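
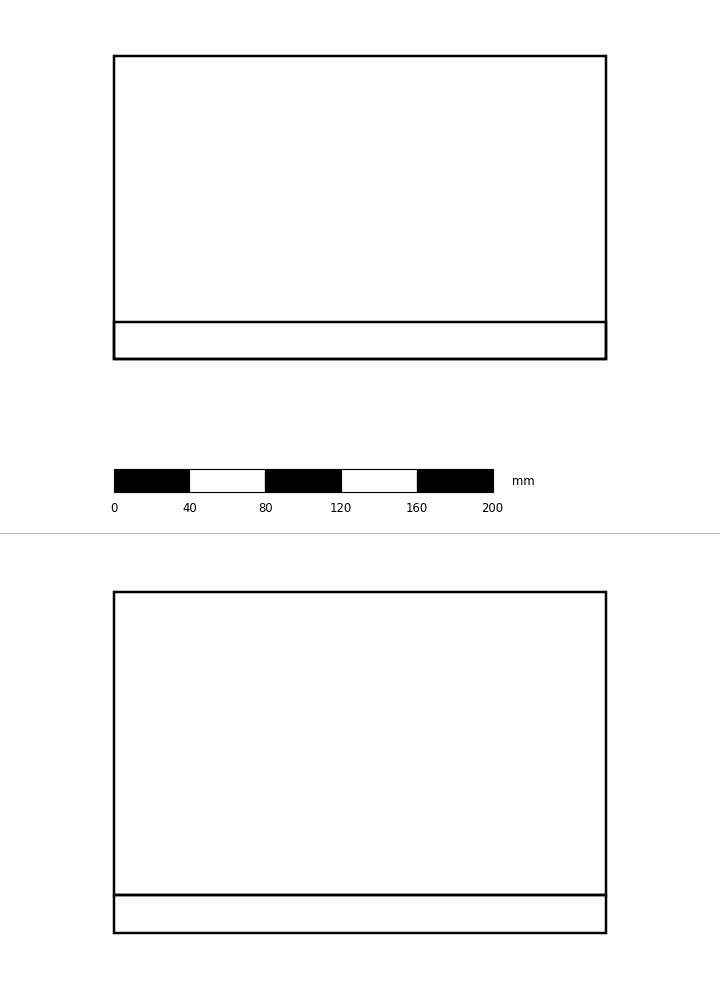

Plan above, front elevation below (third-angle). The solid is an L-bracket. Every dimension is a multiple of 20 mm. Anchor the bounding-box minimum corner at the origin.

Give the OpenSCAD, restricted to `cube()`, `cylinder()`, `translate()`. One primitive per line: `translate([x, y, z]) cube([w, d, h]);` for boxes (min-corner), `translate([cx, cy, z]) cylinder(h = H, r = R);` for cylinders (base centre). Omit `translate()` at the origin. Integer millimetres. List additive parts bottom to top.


cube([260, 160, 20]);
translate([0, 0, 20]) cube([260, 20, 160]);


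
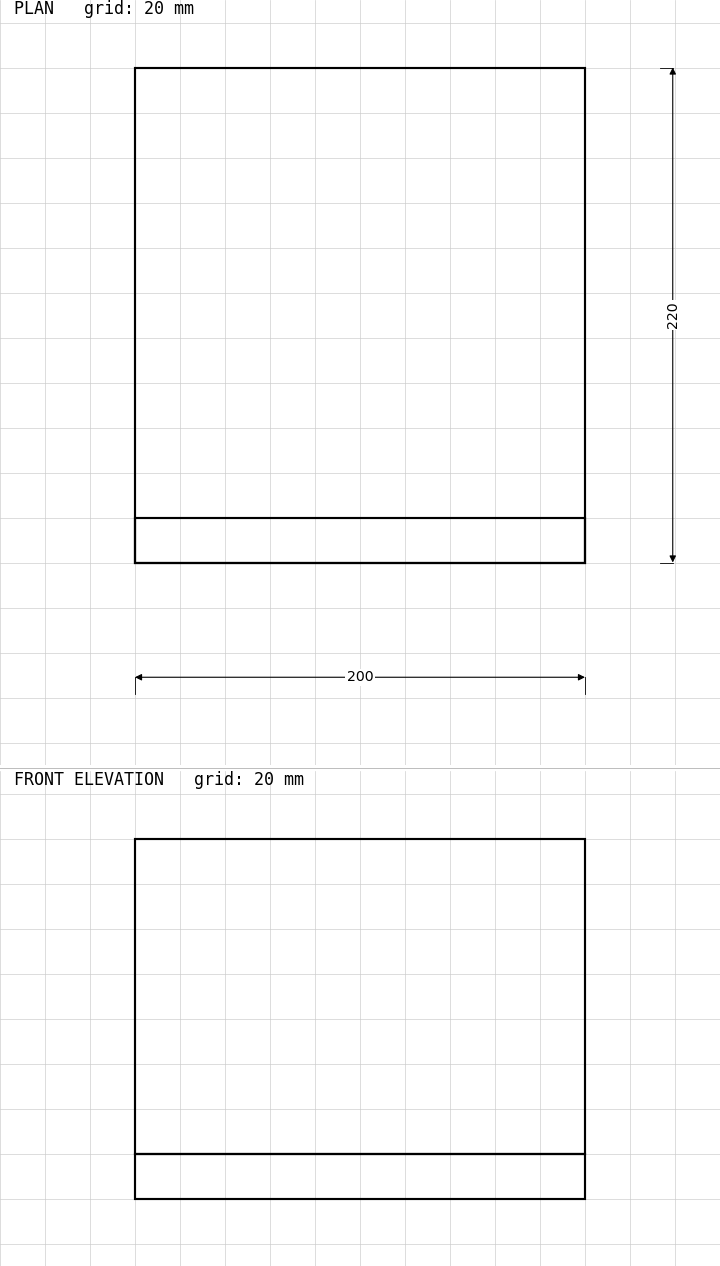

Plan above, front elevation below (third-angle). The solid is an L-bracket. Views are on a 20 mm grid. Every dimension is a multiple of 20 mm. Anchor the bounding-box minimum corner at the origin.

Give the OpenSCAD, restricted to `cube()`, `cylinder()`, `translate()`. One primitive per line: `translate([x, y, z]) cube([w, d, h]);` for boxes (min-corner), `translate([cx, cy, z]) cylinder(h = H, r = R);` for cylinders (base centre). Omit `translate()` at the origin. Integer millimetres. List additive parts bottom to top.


cube([200, 220, 20]);
translate([0, 0, 20]) cube([200, 20, 140]);


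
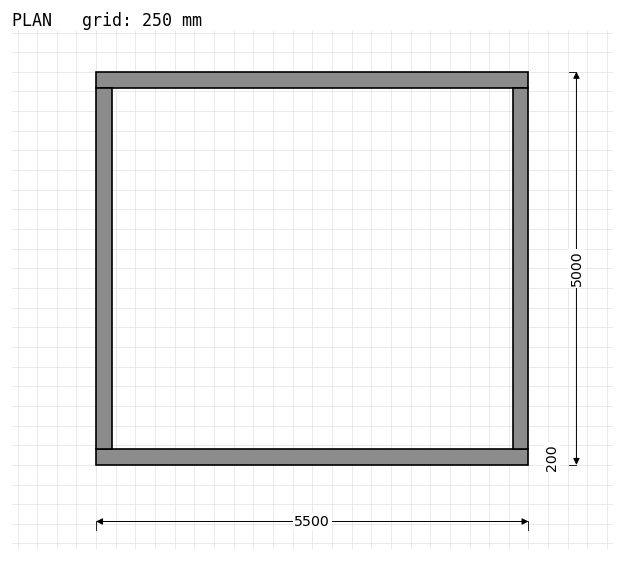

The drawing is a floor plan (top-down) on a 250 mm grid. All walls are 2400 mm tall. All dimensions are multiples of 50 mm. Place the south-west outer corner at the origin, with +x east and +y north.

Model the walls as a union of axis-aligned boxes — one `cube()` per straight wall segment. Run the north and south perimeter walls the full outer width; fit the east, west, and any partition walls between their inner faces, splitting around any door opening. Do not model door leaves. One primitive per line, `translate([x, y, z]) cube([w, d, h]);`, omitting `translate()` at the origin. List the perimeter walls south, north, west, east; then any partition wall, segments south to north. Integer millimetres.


cube([5500, 200, 2400]);
translate([0, 4800, 0]) cube([5500, 200, 2400]);
translate([0, 200, 0]) cube([200, 4600, 2400]);
translate([5300, 200, 0]) cube([200, 4600, 2400]);


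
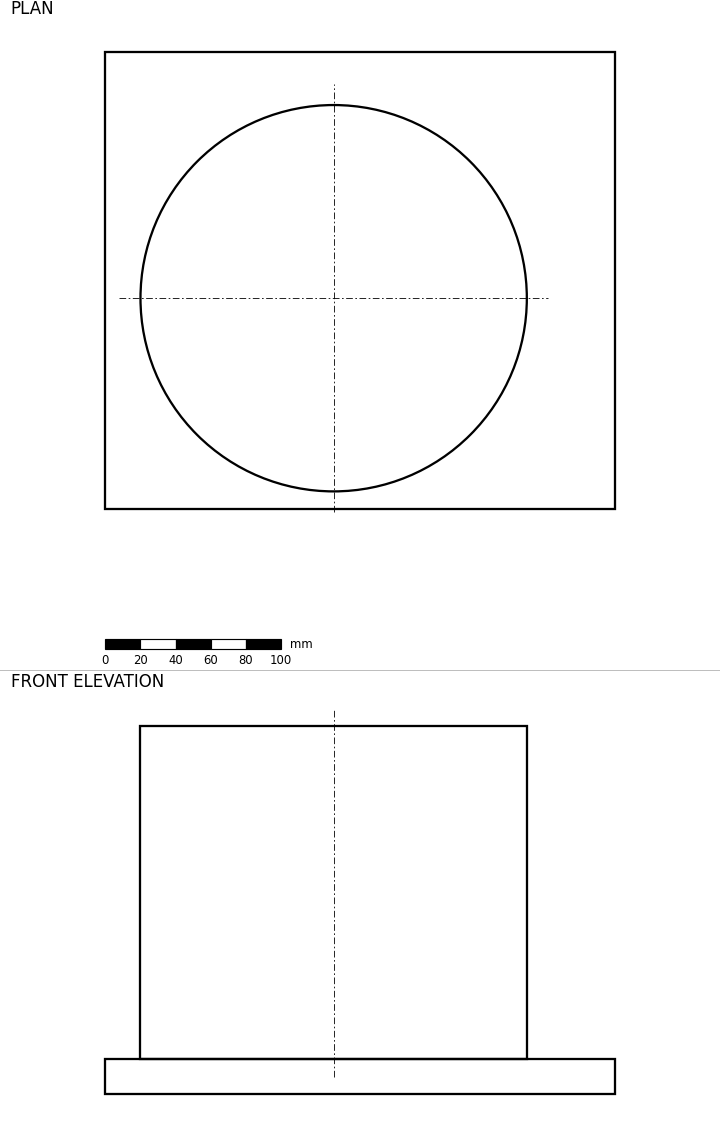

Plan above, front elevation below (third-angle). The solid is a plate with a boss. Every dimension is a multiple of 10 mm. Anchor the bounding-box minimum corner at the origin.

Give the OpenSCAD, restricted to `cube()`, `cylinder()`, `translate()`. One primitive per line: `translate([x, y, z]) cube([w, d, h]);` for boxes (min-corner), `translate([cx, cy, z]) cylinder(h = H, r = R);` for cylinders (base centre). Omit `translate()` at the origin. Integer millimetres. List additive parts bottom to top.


cube([290, 260, 20]);
translate([130, 120, 20]) cylinder(h = 190, r = 110);


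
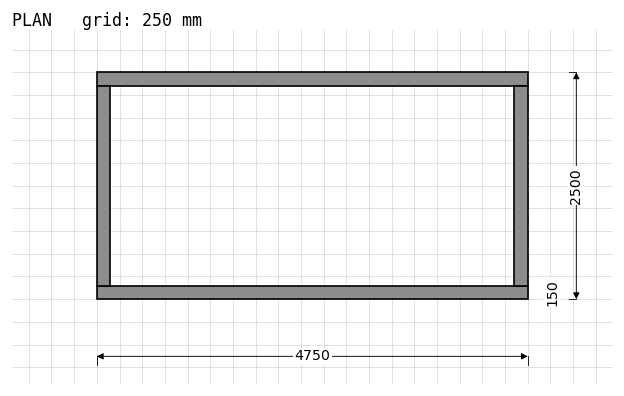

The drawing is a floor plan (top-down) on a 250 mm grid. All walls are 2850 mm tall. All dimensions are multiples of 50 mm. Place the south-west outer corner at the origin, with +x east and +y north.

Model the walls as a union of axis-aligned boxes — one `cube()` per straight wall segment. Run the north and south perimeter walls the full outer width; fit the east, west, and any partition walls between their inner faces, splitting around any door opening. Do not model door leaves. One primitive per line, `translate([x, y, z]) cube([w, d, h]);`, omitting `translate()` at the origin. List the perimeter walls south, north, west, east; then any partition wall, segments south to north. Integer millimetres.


cube([4750, 150, 2850]);
translate([0, 2350, 0]) cube([4750, 150, 2850]);
translate([0, 150, 0]) cube([150, 2200, 2850]);
translate([4600, 150, 0]) cube([150, 2200, 2850]);


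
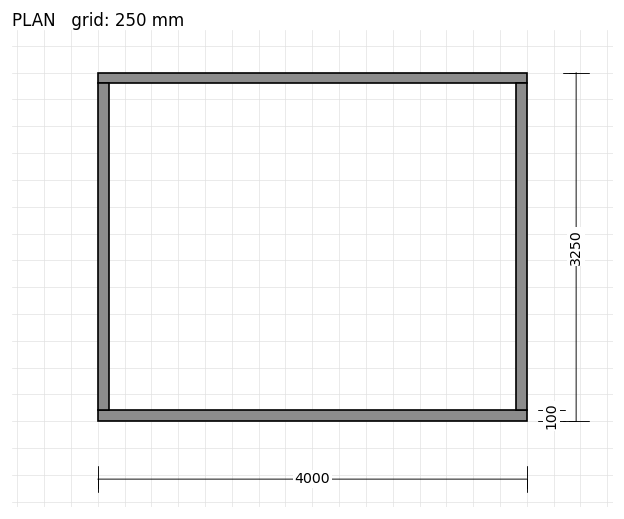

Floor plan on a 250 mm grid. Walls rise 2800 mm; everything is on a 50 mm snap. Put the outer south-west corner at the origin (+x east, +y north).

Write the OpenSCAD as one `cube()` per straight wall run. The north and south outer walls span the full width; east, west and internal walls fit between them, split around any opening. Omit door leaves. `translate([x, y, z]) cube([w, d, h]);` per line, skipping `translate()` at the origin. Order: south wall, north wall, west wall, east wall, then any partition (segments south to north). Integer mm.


cube([4000, 100, 2800]);
translate([0, 3150, 0]) cube([4000, 100, 2800]);
translate([0, 100, 0]) cube([100, 3050, 2800]);
translate([3900, 100, 0]) cube([100, 3050, 2800]);


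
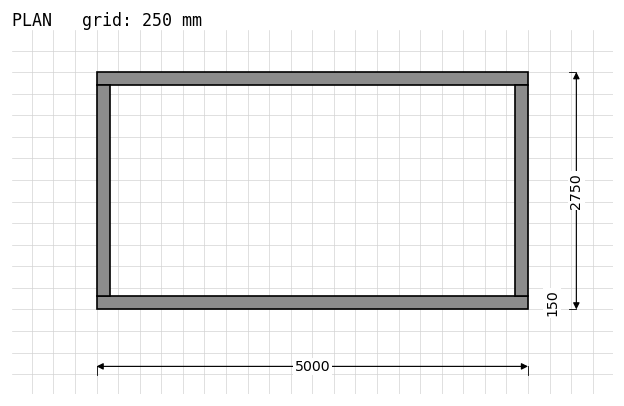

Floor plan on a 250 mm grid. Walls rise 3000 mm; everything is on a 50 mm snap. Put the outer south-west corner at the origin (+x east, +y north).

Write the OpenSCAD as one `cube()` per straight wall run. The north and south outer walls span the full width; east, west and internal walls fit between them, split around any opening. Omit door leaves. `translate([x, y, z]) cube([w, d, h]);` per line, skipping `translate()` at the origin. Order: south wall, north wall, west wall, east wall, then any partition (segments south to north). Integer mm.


cube([5000, 150, 3000]);
translate([0, 2600, 0]) cube([5000, 150, 3000]);
translate([0, 150, 0]) cube([150, 2450, 3000]);
translate([4850, 150, 0]) cube([150, 2450, 3000]);


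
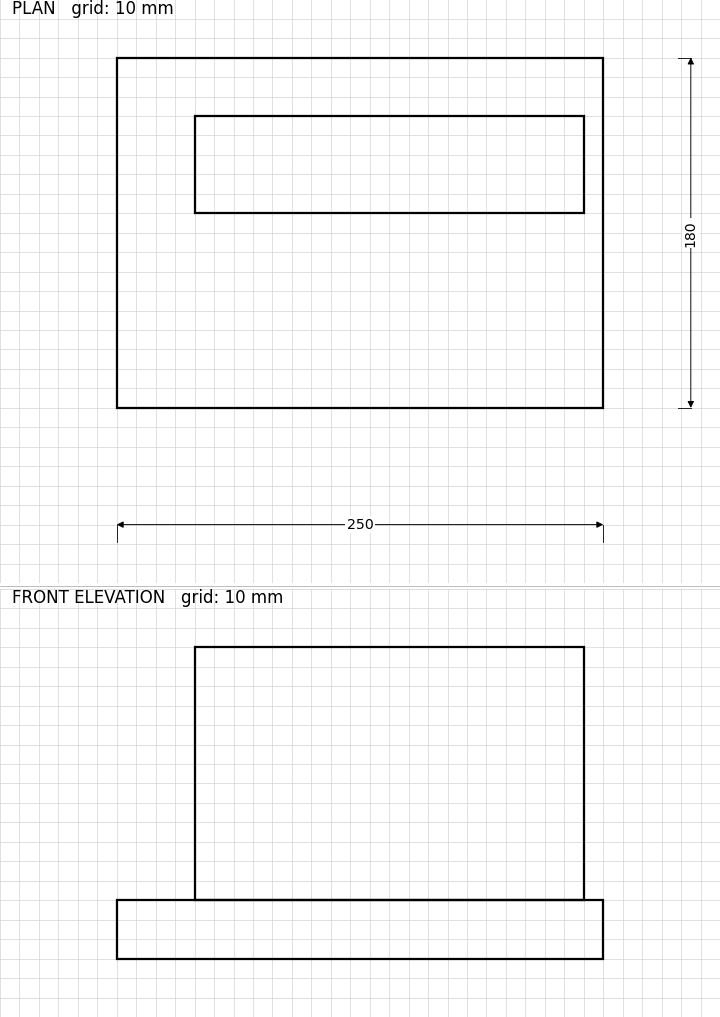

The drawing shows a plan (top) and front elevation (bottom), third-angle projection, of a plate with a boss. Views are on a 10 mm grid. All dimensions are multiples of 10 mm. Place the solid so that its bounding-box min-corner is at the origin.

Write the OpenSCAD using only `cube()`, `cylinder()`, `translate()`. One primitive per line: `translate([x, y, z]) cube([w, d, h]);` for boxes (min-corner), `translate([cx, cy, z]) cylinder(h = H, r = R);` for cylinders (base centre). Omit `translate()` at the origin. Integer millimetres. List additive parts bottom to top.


cube([250, 180, 30]);
translate([40, 100, 30]) cube([200, 50, 130]);


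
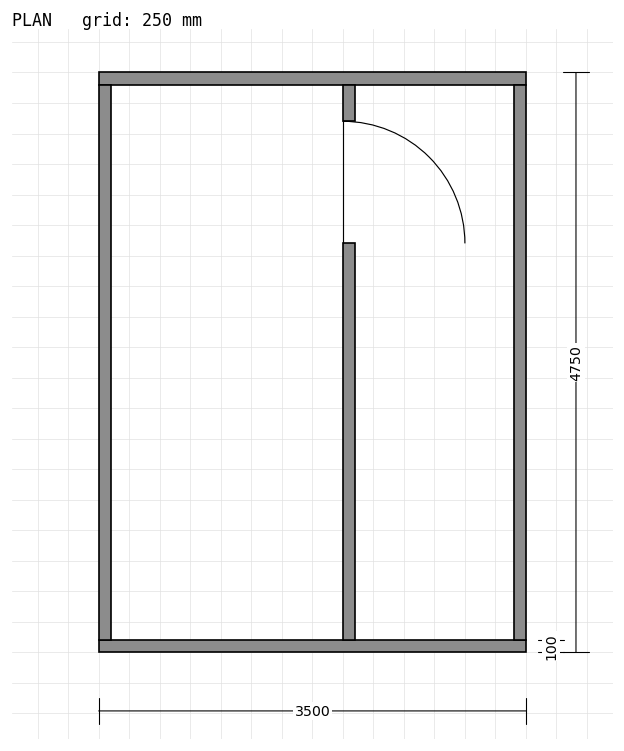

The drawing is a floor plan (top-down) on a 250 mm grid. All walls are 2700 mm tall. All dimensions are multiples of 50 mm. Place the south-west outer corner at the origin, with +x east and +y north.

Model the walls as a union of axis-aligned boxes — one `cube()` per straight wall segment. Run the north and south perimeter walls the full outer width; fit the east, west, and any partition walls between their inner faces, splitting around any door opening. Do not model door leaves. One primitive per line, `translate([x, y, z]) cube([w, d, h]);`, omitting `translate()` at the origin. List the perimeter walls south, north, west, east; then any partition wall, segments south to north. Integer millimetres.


cube([3500, 100, 2700]);
translate([0, 4650, 0]) cube([3500, 100, 2700]);
translate([0, 100, 0]) cube([100, 4550, 2700]);
translate([3400, 100, 0]) cube([100, 4550, 2700]);
translate([2000, 100, 0]) cube([100, 3250, 2700]);
translate([2000, 4350, 0]) cube([100, 300, 2700]);


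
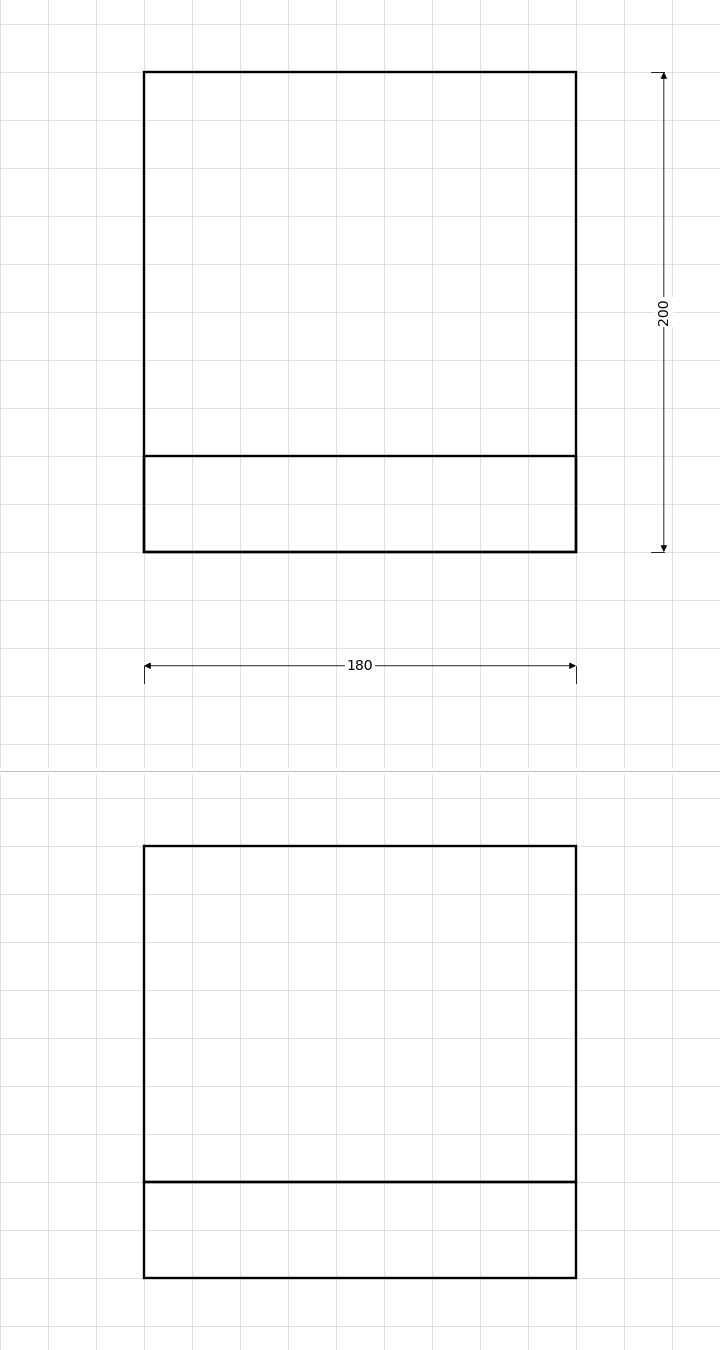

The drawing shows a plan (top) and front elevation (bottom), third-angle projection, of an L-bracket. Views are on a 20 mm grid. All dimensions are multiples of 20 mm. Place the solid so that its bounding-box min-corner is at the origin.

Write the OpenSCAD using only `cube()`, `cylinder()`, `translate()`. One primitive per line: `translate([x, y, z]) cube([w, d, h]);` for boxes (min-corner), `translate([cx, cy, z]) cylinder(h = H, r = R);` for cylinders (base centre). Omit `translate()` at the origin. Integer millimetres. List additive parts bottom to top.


cube([180, 200, 40]);
translate([0, 0, 40]) cube([180, 40, 140]);


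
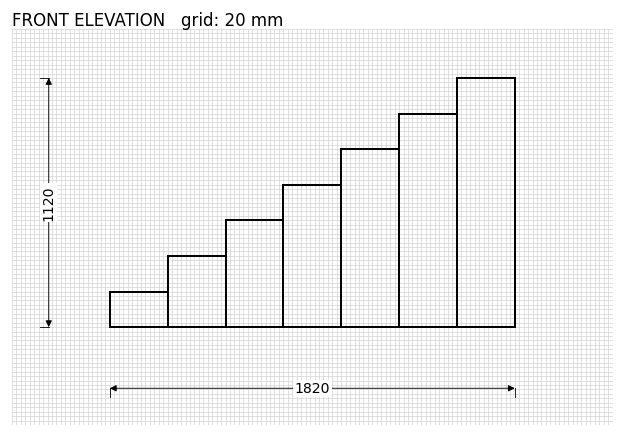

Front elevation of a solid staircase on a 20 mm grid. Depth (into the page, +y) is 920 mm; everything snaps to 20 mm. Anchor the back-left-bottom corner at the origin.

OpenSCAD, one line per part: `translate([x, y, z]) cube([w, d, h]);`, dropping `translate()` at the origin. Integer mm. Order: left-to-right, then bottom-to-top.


cube([260, 920, 160]);
translate([260, 0, 0]) cube([260, 920, 320]);
translate([520, 0, 0]) cube([260, 920, 480]);
translate([780, 0, 0]) cube([260, 920, 640]);
translate([1040, 0, 0]) cube([260, 920, 800]);
translate([1300, 0, 0]) cube([260, 920, 960]);
translate([1560, 0, 0]) cube([260, 920, 1120]);


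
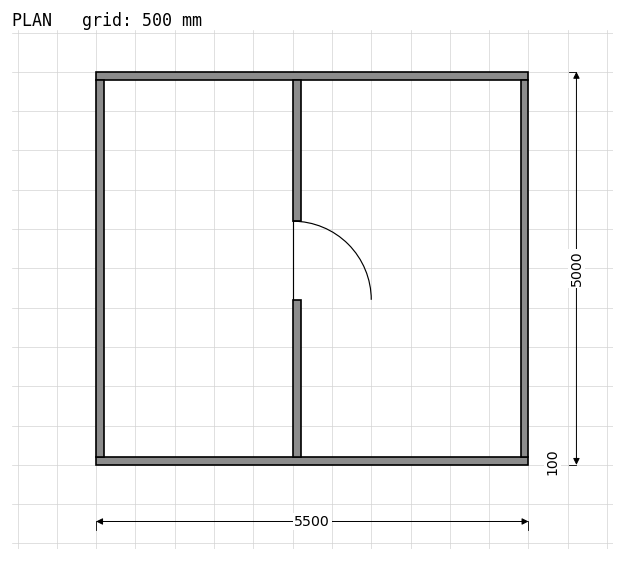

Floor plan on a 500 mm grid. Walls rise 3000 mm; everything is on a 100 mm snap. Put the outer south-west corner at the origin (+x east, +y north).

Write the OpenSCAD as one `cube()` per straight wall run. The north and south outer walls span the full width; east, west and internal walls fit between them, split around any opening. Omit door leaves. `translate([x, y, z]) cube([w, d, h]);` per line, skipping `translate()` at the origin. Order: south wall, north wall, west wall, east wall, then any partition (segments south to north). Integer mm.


cube([5500, 100, 3000]);
translate([0, 4900, 0]) cube([5500, 100, 3000]);
translate([0, 100, 0]) cube([100, 4800, 3000]);
translate([5400, 100, 0]) cube([100, 4800, 3000]);
translate([2500, 100, 0]) cube([100, 2000, 3000]);
translate([2500, 3100, 0]) cube([100, 1800, 3000]);


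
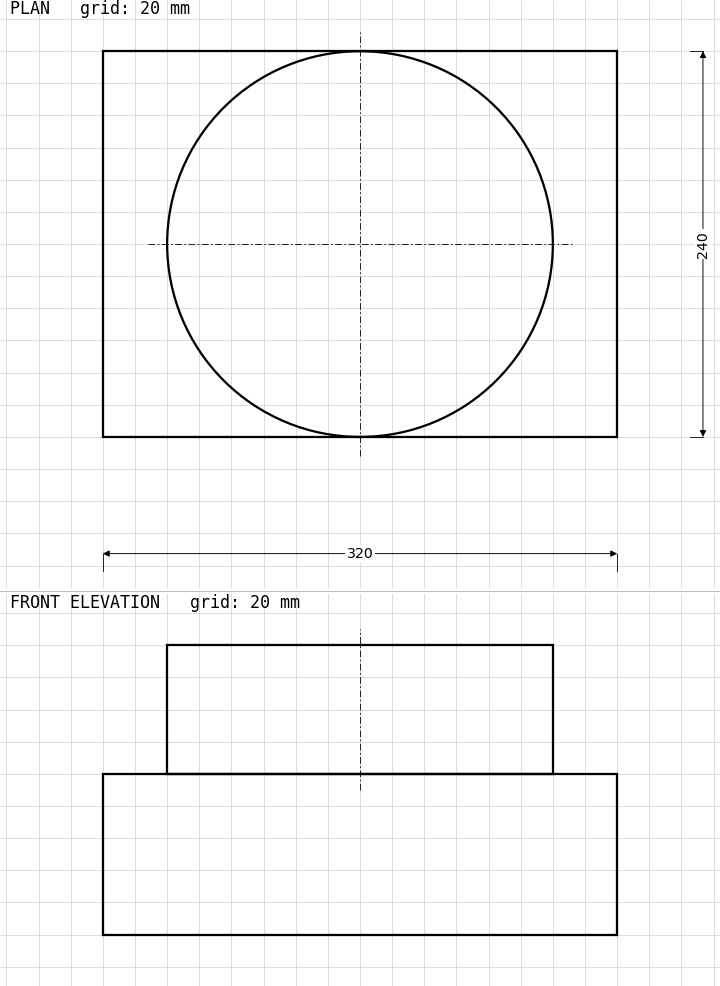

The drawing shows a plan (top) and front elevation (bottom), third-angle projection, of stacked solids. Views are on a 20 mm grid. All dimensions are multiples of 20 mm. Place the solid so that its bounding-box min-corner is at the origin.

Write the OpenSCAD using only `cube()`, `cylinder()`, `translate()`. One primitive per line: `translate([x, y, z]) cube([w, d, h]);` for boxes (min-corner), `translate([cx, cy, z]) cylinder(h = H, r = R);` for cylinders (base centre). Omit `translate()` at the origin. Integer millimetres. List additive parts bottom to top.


cube([320, 240, 100]);
translate([160, 120, 100]) cylinder(h = 80, r = 120);


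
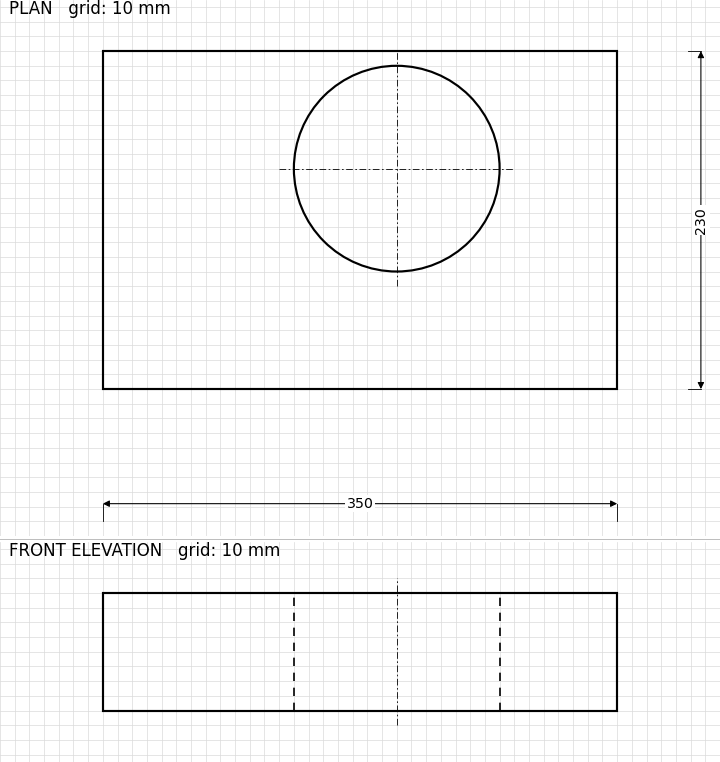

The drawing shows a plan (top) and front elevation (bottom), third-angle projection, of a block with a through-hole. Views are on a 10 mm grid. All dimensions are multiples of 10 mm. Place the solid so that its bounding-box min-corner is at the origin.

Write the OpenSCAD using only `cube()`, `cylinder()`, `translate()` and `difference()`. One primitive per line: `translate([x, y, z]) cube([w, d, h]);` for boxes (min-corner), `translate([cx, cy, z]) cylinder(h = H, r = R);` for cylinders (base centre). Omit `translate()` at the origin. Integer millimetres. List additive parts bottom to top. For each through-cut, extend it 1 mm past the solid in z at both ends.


difference() {
  cube([350, 230, 80]);
  translate([200, 150, -1]) cylinder(h = 82, r = 70);
}


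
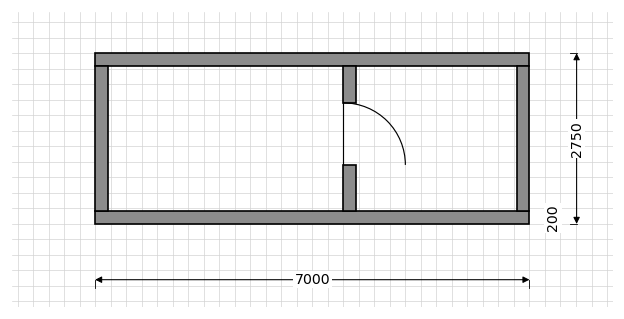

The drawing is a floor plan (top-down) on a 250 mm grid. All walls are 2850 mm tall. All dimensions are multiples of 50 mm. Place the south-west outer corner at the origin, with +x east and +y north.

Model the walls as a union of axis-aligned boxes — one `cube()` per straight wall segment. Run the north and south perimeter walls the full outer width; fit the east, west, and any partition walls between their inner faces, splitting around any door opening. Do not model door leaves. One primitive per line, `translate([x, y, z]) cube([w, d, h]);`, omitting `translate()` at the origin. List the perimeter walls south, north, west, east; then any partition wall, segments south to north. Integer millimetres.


cube([7000, 200, 2850]);
translate([0, 2550, 0]) cube([7000, 200, 2850]);
translate([0, 200, 0]) cube([200, 2350, 2850]);
translate([6800, 200, 0]) cube([200, 2350, 2850]);
translate([4000, 200, 0]) cube([200, 750, 2850]);
translate([4000, 1950, 0]) cube([200, 600, 2850]);


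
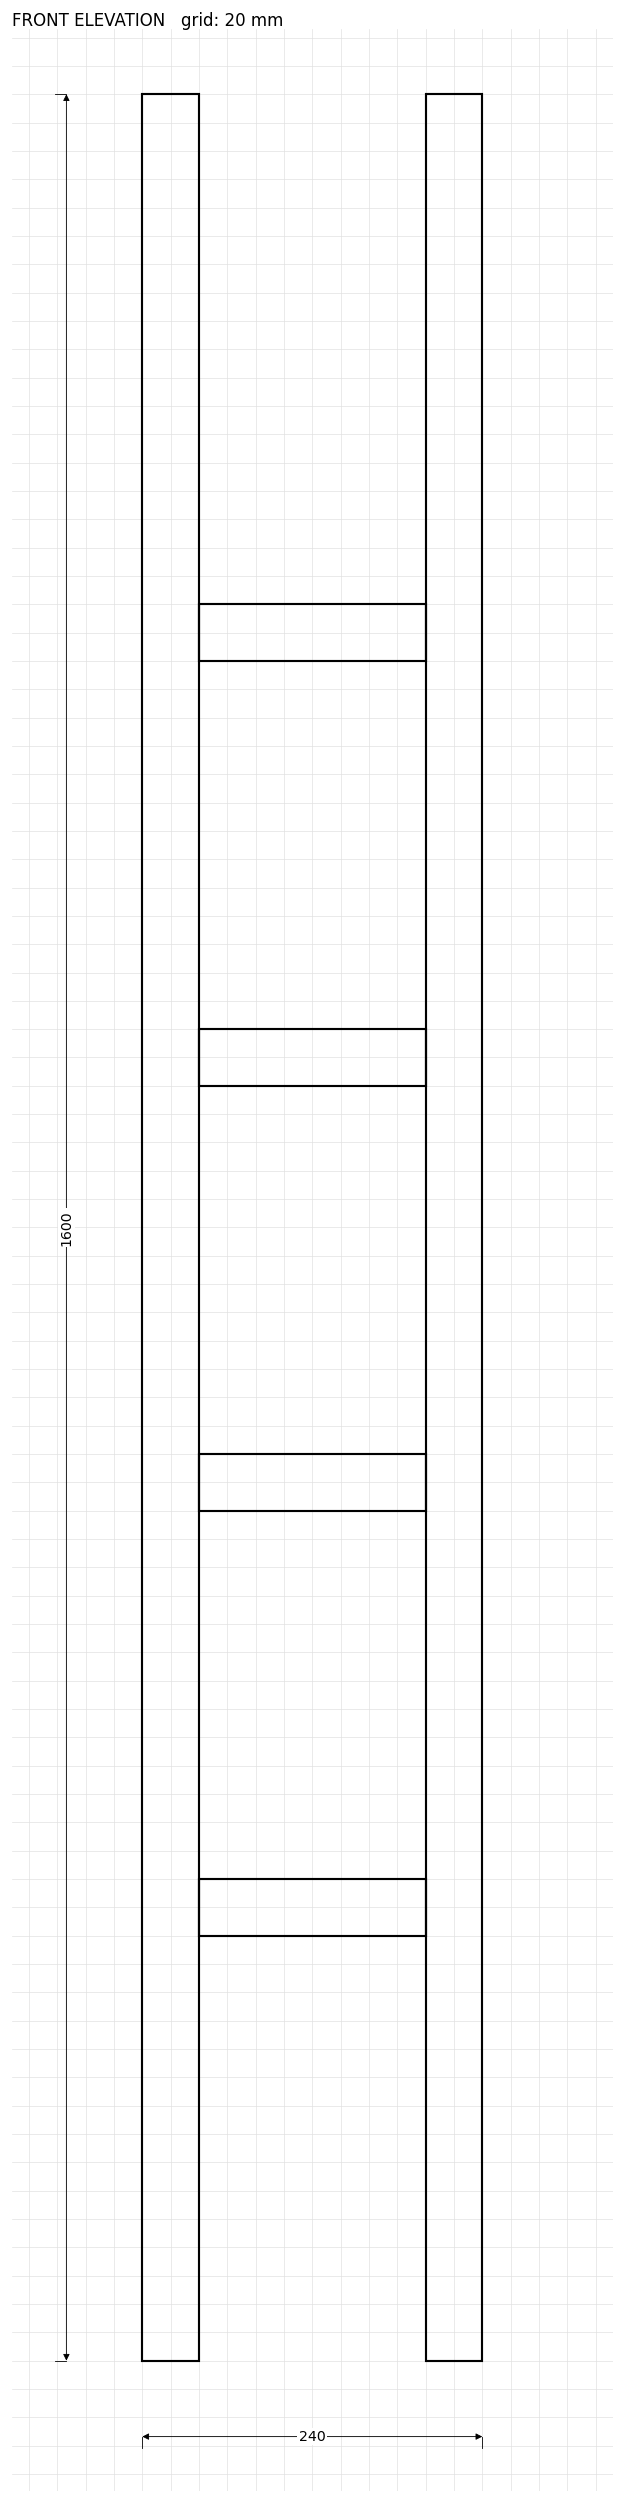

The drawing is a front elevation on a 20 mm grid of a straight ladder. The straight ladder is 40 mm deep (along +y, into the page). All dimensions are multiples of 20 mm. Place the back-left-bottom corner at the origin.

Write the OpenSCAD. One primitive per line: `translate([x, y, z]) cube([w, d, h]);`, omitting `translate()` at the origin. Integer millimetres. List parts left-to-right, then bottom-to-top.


cube([40, 40, 1600]);
translate([40, 0, 300]) cube([160, 40, 40]);
translate([40, 0, 600]) cube([160, 40, 40]);
translate([40, 0, 900]) cube([160, 40, 40]);
translate([40, 0, 1200]) cube([160, 40, 40]);
translate([200, 0, 0]) cube([40, 40, 1600]);


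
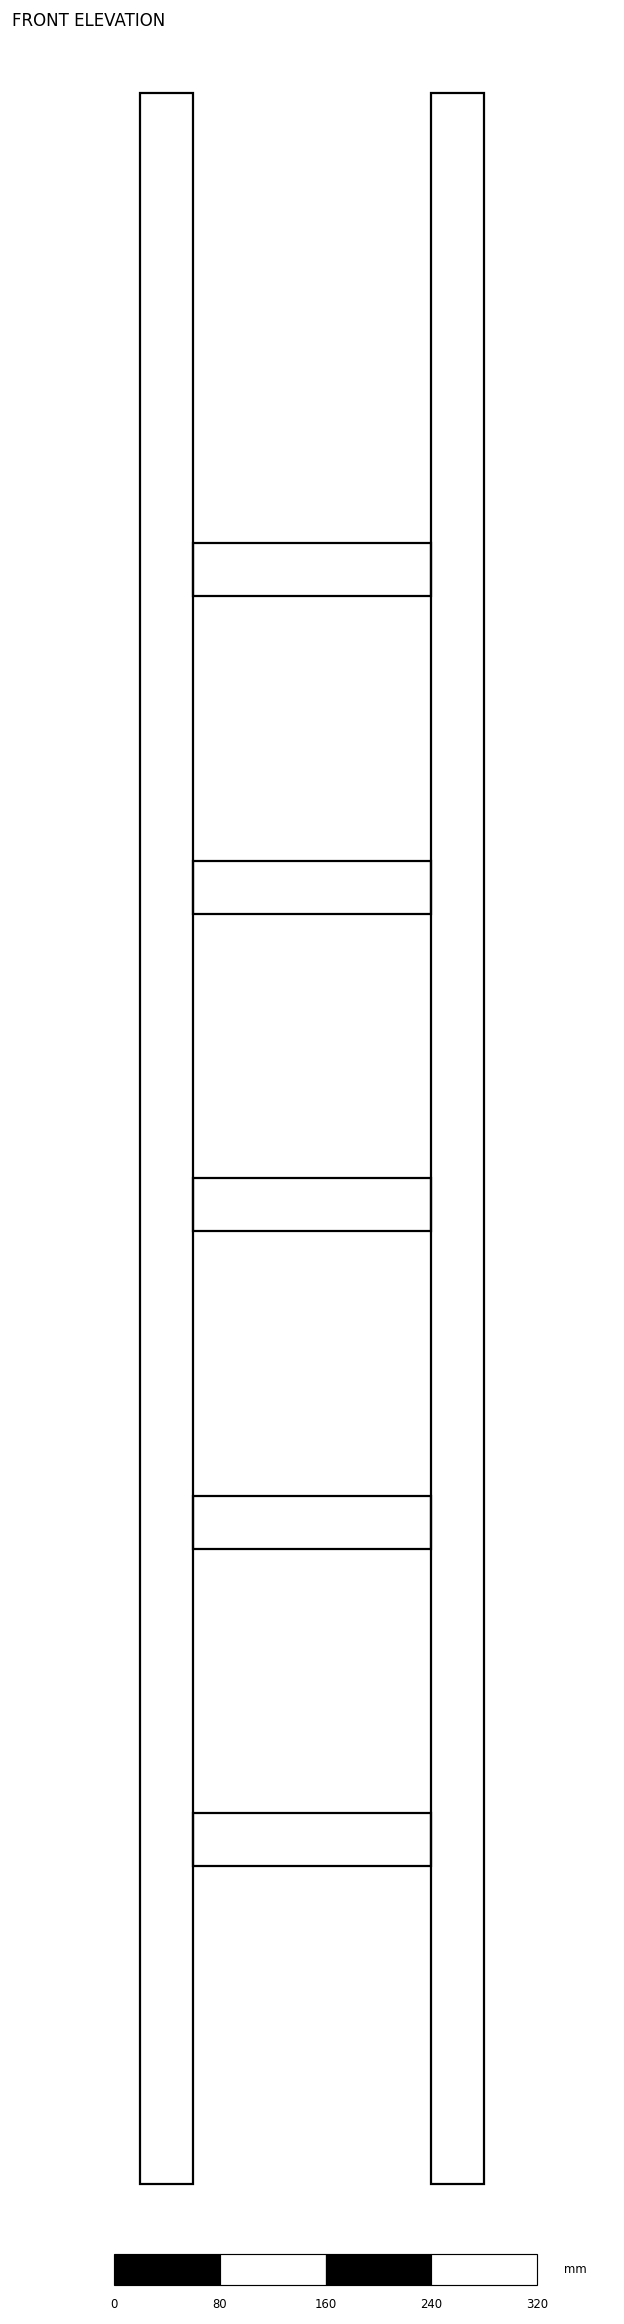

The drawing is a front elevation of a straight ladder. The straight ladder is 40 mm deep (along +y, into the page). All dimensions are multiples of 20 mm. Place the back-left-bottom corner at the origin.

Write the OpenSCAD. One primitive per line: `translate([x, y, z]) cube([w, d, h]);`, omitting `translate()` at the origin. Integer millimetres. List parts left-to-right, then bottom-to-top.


cube([40, 40, 1580]);
translate([40, 0, 240]) cube([180, 40, 40]);
translate([40, 0, 480]) cube([180, 40, 40]);
translate([40, 0, 720]) cube([180, 40, 40]);
translate([40, 0, 960]) cube([180, 40, 40]);
translate([40, 0, 1200]) cube([180, 40, 40]);
translate([220, 0, 0]) cube([40, 40, 1580]);


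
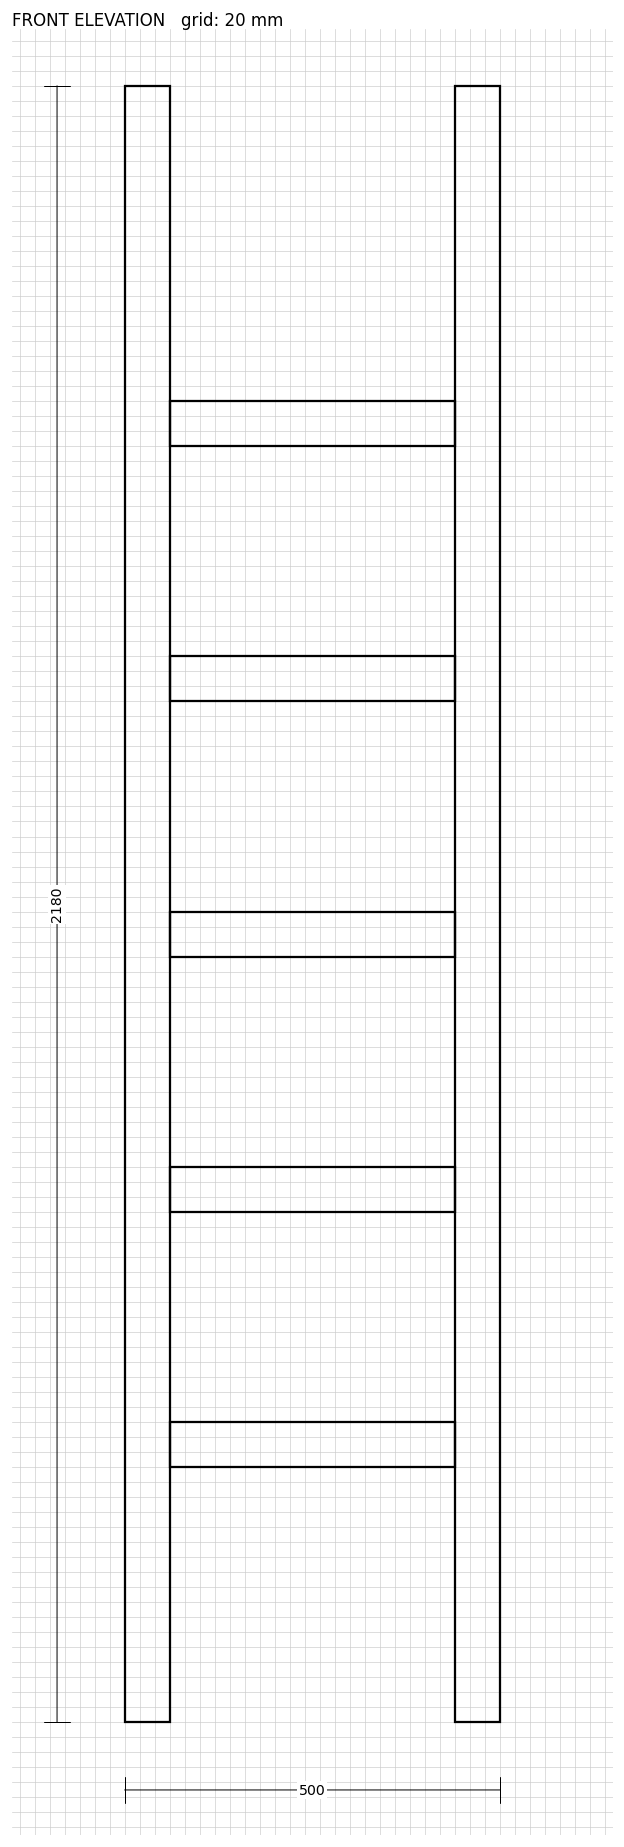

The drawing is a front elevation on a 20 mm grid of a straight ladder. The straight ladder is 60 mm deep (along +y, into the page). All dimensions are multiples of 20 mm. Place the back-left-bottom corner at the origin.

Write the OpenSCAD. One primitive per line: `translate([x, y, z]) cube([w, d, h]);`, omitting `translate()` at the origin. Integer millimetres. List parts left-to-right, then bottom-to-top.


cube([60, 60, 2180]);
translate([60, 0, 340]) cube([380, 60, 60]);
translate([60, 0, 680]) cube([380, 60, 60]);
translate([60, 0, 1020]) cube([380, 60, 60]);
translate([60, 0, 1360]) cube([380, 60, 60]);
translate([60, 0, 1700]) cube([380, 60, 60]);
translate([440, 0, 0]) cube([60, 60, 2180]);


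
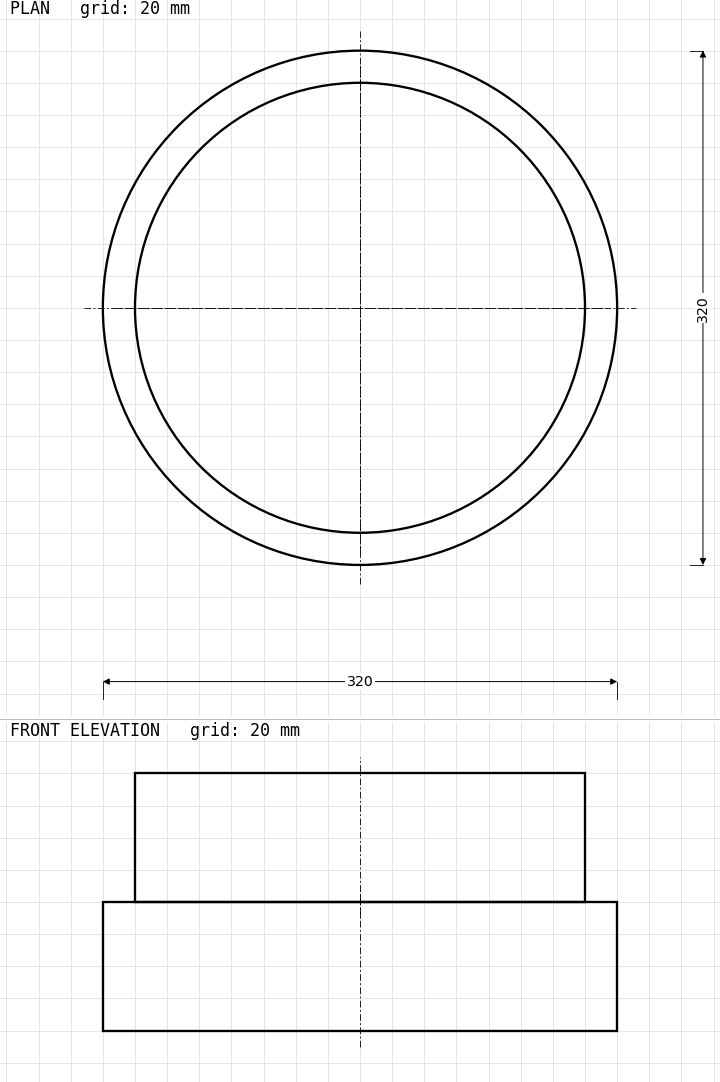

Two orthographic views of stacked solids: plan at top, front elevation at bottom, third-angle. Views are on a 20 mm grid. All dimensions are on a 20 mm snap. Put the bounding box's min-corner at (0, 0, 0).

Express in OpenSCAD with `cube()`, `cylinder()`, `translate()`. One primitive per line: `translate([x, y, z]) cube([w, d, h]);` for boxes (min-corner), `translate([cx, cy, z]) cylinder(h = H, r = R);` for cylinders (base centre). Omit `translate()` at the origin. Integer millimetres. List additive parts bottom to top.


translate([160, 160, 0]) cylinder(h = 80, r = 160);
translate([160, 160, 80]) cylinder(h = 80, r = 140);


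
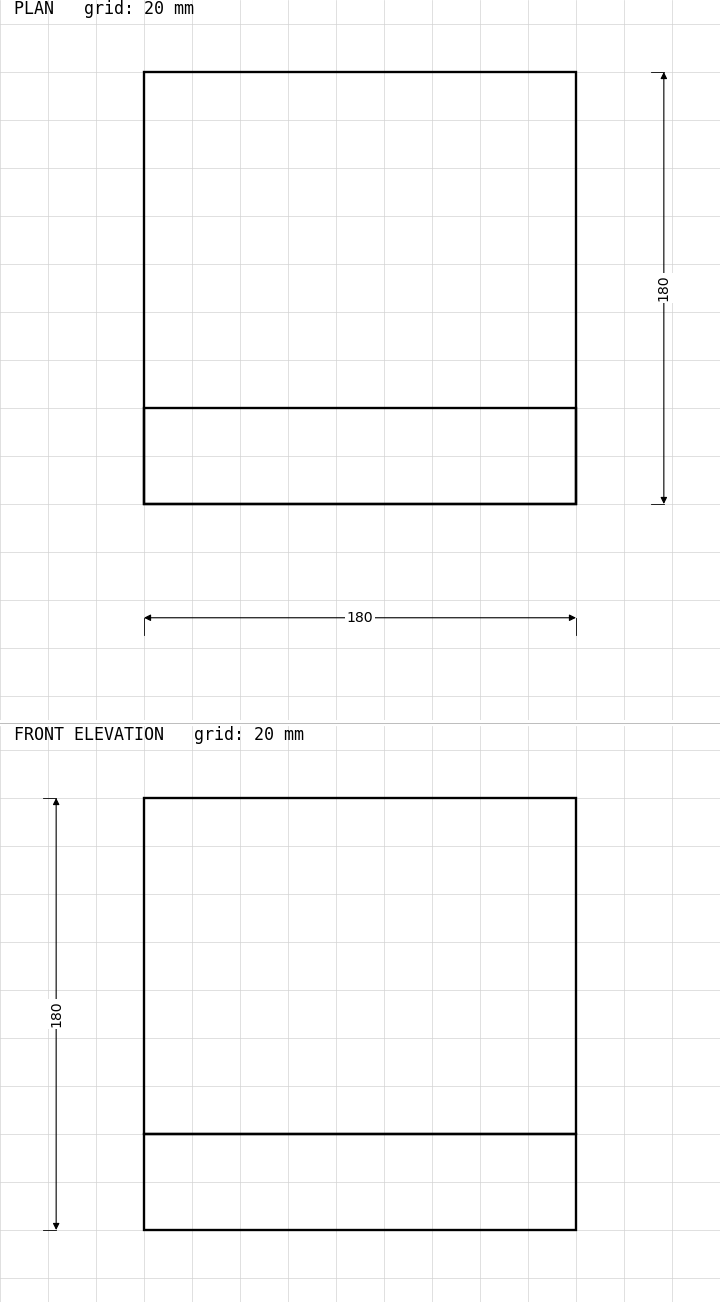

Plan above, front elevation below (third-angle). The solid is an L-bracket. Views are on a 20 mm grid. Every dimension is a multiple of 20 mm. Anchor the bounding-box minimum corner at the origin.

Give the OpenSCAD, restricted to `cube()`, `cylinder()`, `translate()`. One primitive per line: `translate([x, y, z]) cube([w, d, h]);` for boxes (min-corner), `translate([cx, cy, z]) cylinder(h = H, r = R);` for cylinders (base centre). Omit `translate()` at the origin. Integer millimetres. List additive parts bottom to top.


cube([180, 180, 40]);
translate([0, 0, 40]) cube([180, 40, 140]);


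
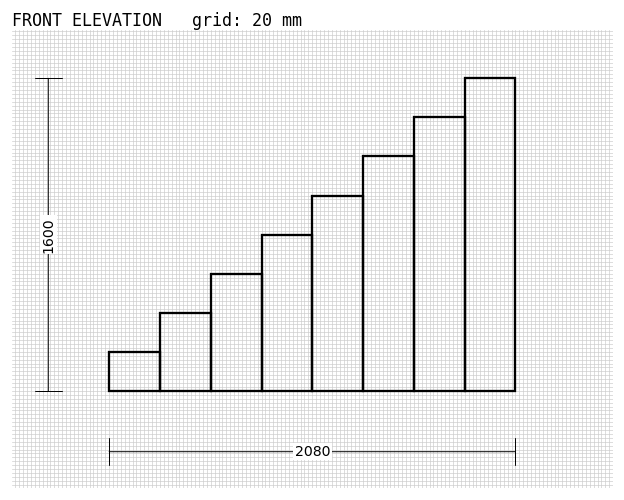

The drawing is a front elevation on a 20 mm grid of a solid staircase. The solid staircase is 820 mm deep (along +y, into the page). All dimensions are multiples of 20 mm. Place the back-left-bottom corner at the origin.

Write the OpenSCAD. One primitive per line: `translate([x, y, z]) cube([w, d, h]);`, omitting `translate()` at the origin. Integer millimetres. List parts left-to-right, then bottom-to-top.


cube([260, 820, 200]);
translate([260, 0, 0]) cube([260, 820, 400]);
translate([520, 0, 0]) cube([260, 820, 600]);
translate([780, 0, 0]) cube([260, 820, 800]);
translate([1040, 0, 0]) cube([260, 820, 1000]);
translate([1300, 0, 0]) cube([260, 820, 1200]);
translate([1560, 0, 0]) cube([260, 820, 1400]);
translate([1820, 0, 0]) cube([260, 820, 1600]);


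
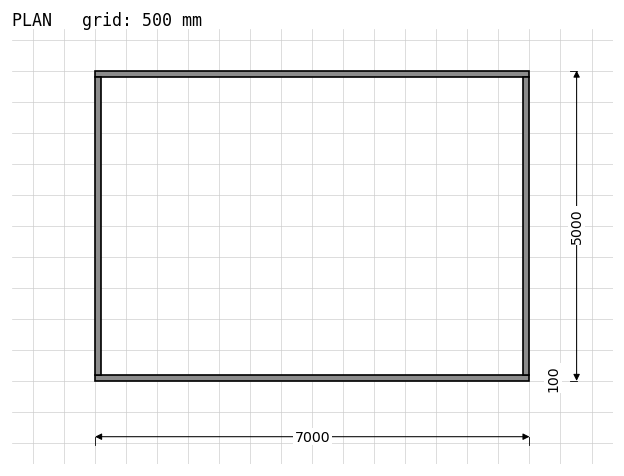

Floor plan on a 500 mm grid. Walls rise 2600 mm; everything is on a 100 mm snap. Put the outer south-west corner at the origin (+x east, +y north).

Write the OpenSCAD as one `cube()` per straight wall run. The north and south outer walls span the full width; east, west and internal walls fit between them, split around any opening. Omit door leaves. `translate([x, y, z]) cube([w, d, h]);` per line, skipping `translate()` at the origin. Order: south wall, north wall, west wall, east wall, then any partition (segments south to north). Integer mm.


cube([7000, 100, 2600]);
translate([0, 4900, 0]) cube([7000, 100, 2600]);
translate([0, 100, 0]) cube([100, 4800, 2600]);
translate([6900, 100, 0]) cube([100, 4800, 2600]);


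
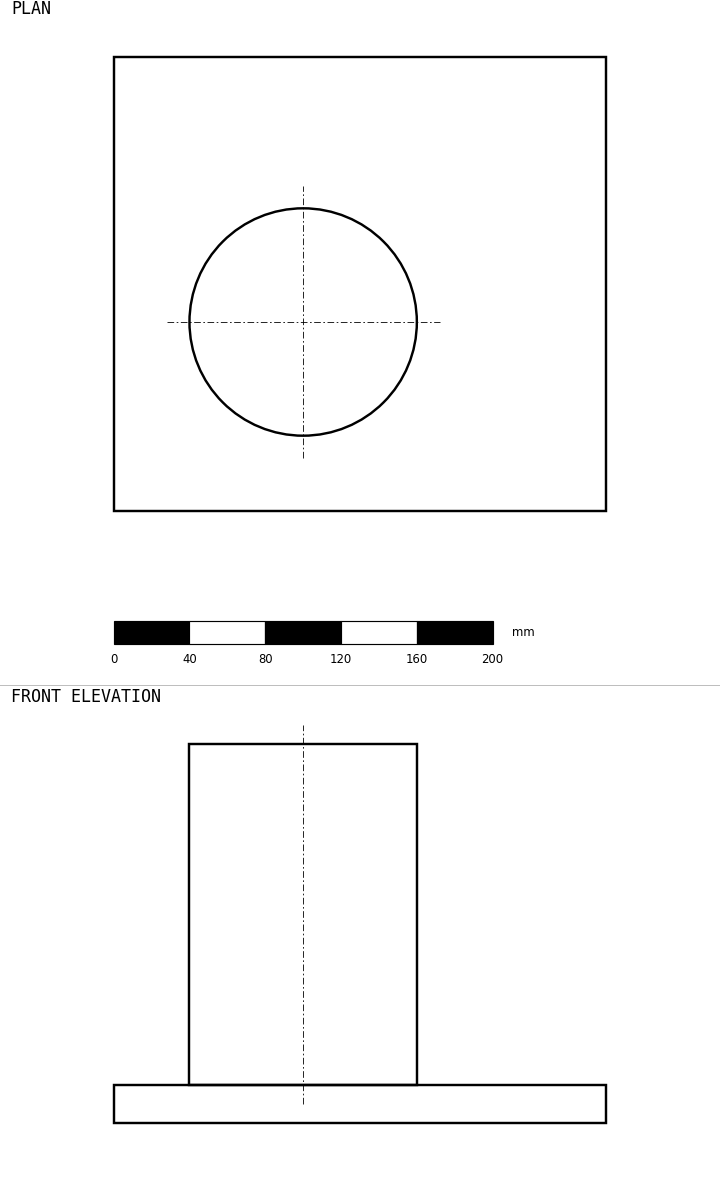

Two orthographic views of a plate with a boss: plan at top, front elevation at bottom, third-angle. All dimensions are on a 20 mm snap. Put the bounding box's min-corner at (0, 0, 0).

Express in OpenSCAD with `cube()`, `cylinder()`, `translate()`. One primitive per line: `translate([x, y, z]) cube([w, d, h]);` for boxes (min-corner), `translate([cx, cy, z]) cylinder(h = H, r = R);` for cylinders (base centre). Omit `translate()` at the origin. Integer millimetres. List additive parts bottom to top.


cube([260, 240, 20]);
translate([100, 100, 20]) cylinder(h = 180, r = 60);


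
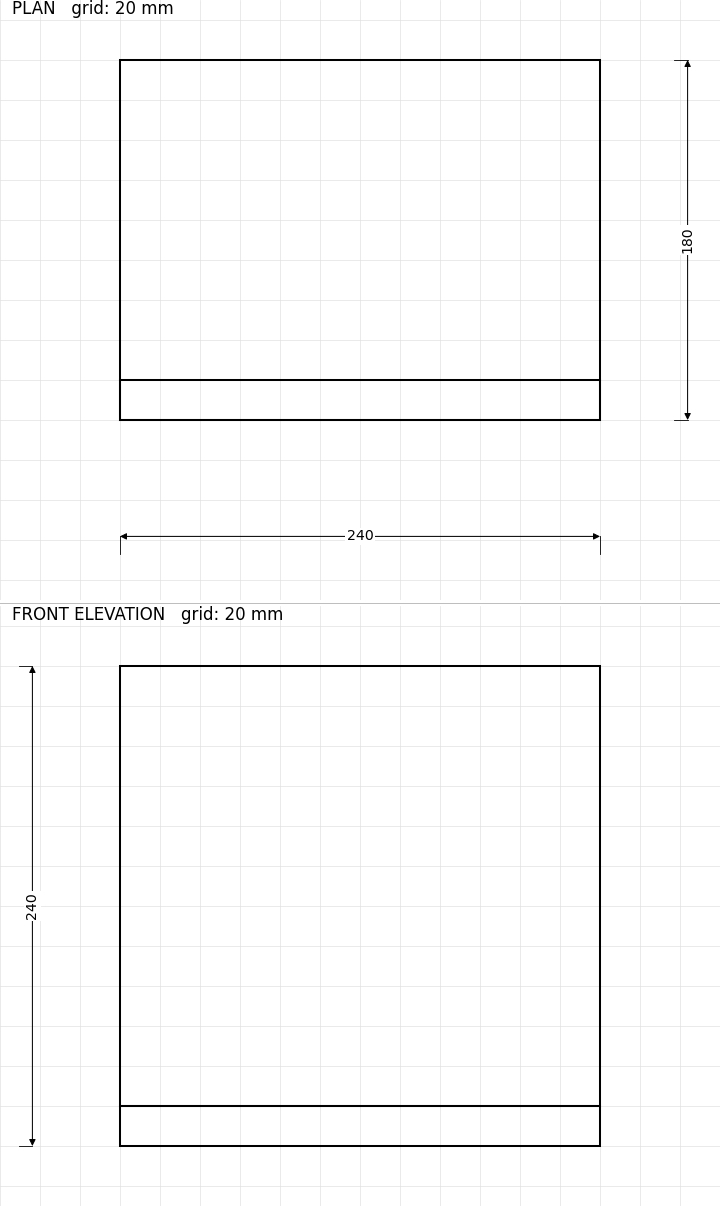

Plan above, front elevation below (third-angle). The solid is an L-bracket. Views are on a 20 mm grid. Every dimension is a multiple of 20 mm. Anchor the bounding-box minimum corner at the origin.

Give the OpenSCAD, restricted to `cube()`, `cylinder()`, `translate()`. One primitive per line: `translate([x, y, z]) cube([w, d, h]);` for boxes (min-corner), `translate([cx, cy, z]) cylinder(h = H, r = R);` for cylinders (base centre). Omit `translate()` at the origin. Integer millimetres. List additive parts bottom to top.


cube([240, 180, 20]);
translate([0, 0, 20]) cube([240, 20, 220]);


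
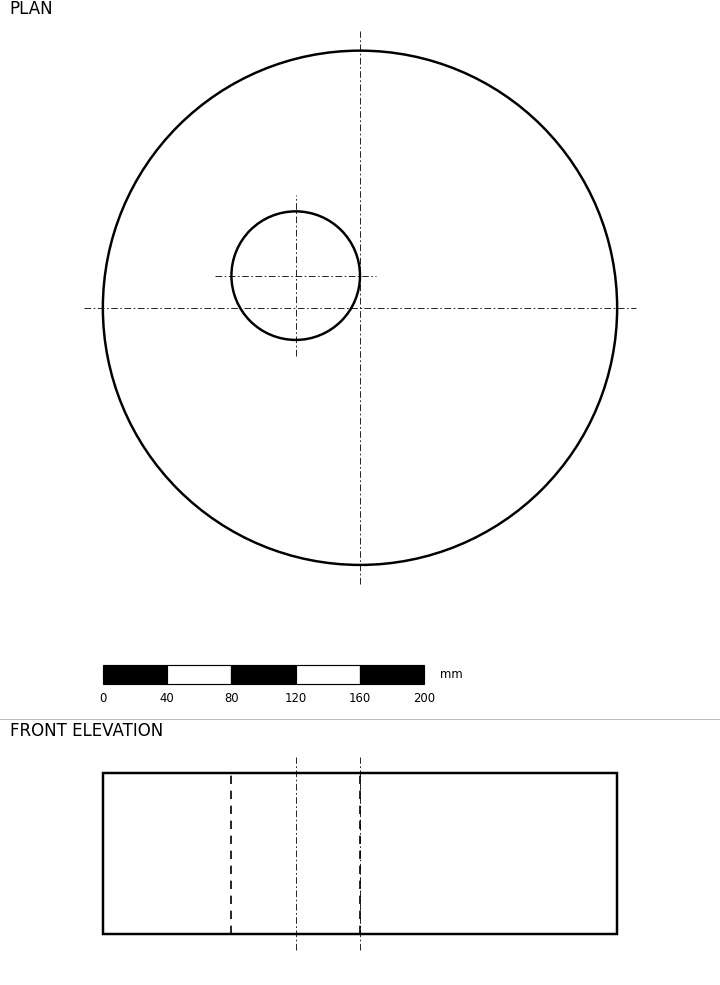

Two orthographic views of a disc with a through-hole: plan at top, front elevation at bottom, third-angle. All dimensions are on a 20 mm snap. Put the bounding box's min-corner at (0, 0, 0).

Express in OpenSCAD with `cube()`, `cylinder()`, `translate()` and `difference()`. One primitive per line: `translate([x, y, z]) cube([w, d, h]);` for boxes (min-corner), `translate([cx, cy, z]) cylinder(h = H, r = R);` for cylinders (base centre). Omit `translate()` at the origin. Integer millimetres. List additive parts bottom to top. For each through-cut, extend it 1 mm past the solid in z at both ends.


difference() {
  translate([160, 160, 0]) cylinder(h = 100, r = 160);
  translate([120, 180, -1]) cylinder(h = 102, r = 40);
}


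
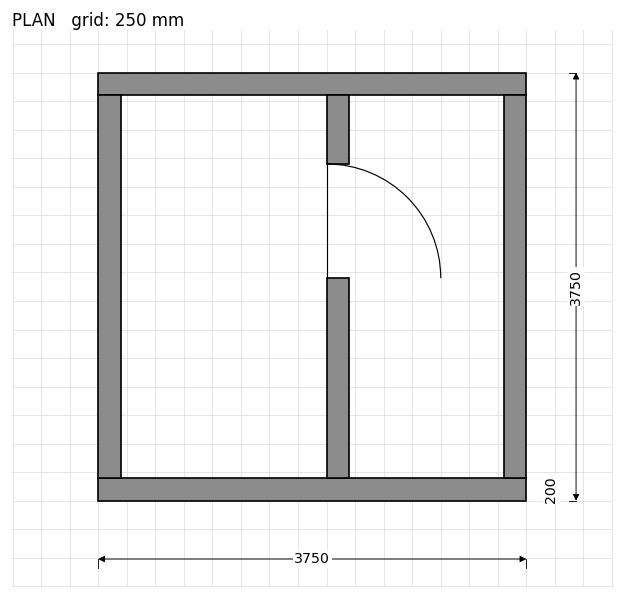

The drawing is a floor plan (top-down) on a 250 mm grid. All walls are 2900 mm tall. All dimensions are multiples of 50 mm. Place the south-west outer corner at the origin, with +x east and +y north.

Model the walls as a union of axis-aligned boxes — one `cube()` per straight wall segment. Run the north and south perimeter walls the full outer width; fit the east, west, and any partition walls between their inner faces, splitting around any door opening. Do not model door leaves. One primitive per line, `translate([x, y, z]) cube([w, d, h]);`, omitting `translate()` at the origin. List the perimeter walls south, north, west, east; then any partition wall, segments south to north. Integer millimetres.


cube([3750, 200, 2900]);
translate([0, 3550, 0]) cube([3750, 200, 2900]);
translate([0, 200, 0]) cube([200, 3350, 2900]);
translate([3550, 200, 0]) cube([200, 3350, 2900]);
translate([2000, 200, 0]) cube([200, 1750, 2900]);
translate([2000, 2950, 0]) cube([200, 600, 2900]);


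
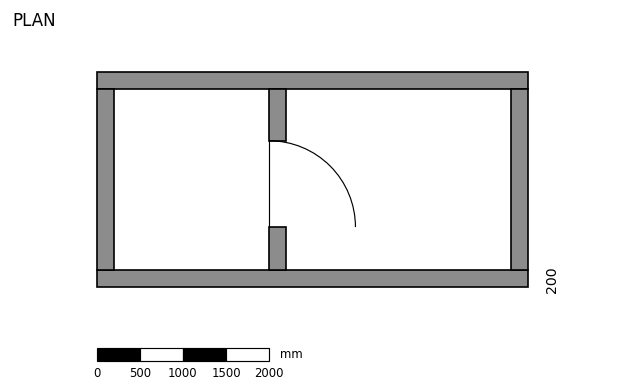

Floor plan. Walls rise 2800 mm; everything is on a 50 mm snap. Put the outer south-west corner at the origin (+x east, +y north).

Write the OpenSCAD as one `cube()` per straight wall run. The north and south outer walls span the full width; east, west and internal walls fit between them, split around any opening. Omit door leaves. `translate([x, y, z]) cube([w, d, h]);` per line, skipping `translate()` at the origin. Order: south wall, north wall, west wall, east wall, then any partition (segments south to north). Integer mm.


cube([5000, 200, 2800]);
translate([0, 2300, 0]) cube([5000, 200, 2800]);
translate([0, 200, 0]) cube([200, 2100, 2800]);
translate([4800, 200, 0]) cube([200, 2100, 2800]);
translate([2000, 200, 0]) cube([200, 500, 2800]);
translate([2000, 1700, 0]) cube([200, 600, 2800]);


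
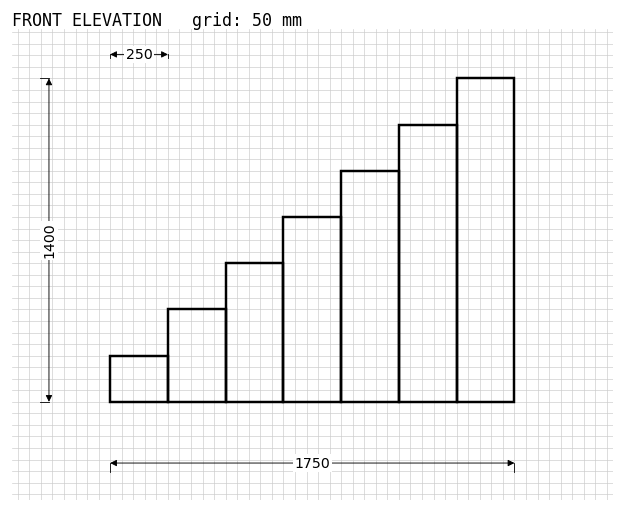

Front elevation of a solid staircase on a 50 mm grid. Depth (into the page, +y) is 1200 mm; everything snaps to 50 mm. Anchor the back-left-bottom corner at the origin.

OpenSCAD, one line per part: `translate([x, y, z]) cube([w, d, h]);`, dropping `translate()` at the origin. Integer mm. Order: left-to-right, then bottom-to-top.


cube([250, 1200, 200]);
translate([250, 0, 0]) cube([250, 1200, 400]);
translate([500, 0, 0]) cube([250, 1200, 600]);
translate([750, 0, 0]) cube([250, 1200, 800]);
translate([1000, 0, 0]) cube([250, 1200, 1000]);
translate([1250, 0, 0]) cube([250, 1200, 1200]);
translate([1500, 0, 0]) cube([250, 1200, 1400]);


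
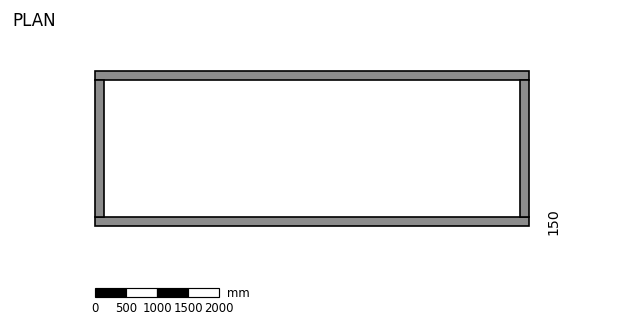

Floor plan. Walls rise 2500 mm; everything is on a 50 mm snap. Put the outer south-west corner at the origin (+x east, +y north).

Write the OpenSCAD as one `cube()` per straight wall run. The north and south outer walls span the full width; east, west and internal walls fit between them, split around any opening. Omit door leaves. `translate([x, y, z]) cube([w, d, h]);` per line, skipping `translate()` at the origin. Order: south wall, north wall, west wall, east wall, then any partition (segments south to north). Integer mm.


cube([7000, 150, 2500]);
translate([0, 2350, 0]) cube([7000, 150, 2500]);
translate([0, 150, 0]) cube([150, 2200, 2500]);
translate([6850, 150, 0]) cube([150, 2200, 2500]);


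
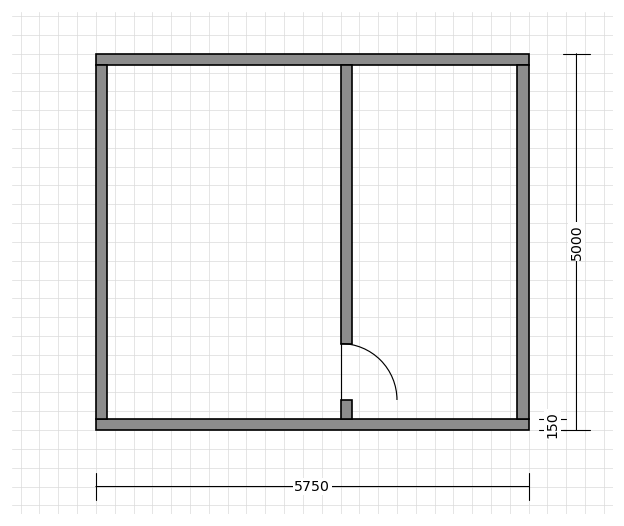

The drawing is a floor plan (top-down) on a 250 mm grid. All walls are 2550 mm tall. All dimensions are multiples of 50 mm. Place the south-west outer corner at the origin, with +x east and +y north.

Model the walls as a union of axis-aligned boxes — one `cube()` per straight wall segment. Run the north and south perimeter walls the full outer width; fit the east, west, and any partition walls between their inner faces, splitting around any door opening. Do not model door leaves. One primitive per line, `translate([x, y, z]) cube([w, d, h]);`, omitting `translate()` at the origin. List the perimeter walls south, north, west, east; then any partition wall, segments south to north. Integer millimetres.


cube([5750, 150, 2550]);
translate([0, 4850, 0]) cube([5750, 150, 2550]);
translate([0, 150, 0]) cube([150, 4700, 2550]);
translate([5600, 150, 0]) cube([150, 4700, 2550]);
translate([3250, 150, 0]) cube([150, 250, 2550]);
translate([3250, 1150, 0]) cube([150, 3700, 2550]);


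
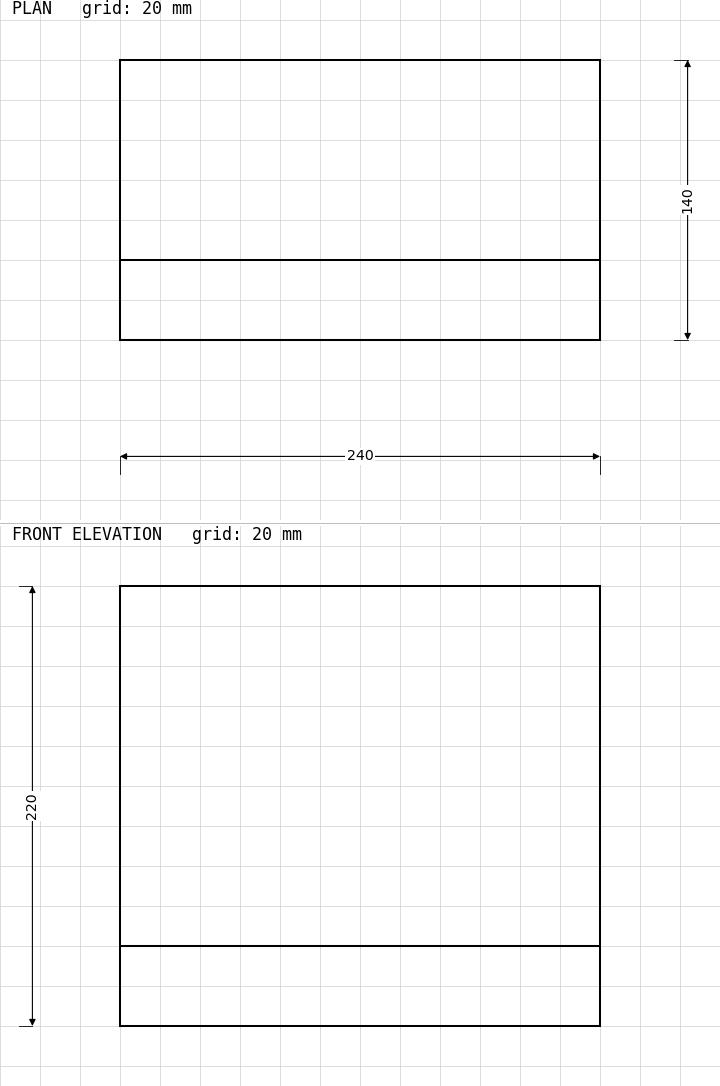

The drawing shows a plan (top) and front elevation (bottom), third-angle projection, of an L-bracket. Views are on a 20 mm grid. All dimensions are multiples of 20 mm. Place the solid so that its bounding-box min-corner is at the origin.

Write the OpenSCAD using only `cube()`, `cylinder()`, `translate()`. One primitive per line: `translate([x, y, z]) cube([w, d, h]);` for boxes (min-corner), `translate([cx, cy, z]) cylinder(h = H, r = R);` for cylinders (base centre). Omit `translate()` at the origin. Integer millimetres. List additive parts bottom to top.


cube([240, 140, 40]);
translate([0, 0, 40]) cube([240, 40, 180]);


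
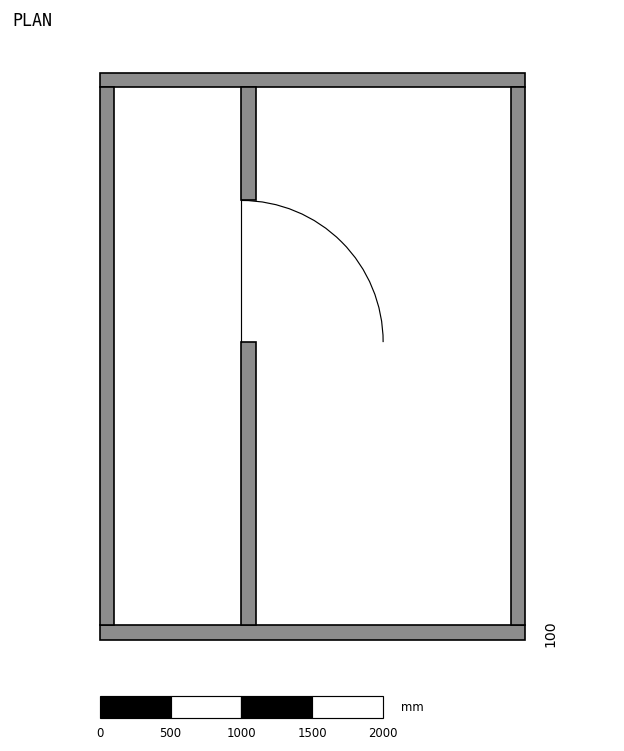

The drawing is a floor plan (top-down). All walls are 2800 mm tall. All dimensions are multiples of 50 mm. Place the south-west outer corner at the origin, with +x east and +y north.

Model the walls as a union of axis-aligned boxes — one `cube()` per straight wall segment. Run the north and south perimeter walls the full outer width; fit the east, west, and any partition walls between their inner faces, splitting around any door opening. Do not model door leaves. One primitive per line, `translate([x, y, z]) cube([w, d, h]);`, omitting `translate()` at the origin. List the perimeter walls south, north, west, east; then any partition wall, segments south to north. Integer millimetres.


cube([3000, 100, 2800]);
translate([0, 3900, 0]) cube([3000, 100, 2800]);
translate([0, 100, 0]) cube([100, 3800, 2800]);
translate([2900, 100, 0]) cube([100, 3800, 2800]);
translate([1000, 100, 0]) cube([100, 2000, 2800]);
translate([1000, 3100, 0]) cube([100, 800, 2800]);


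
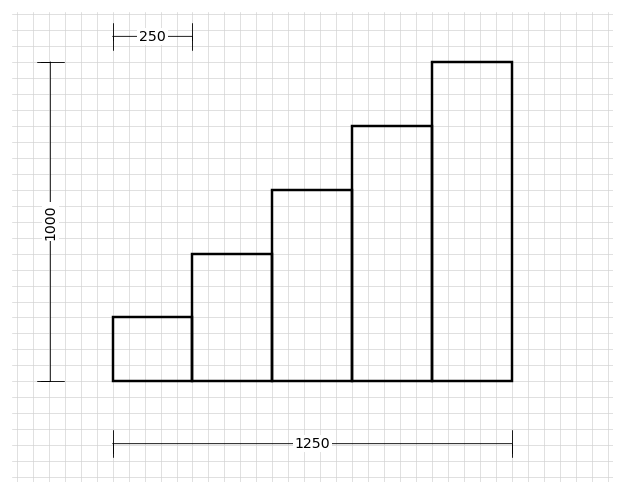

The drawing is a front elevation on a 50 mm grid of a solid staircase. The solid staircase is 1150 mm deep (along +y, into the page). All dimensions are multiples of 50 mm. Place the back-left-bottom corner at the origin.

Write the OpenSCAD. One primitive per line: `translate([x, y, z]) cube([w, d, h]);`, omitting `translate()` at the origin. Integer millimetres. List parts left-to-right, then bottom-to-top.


cube([250, 1150, 200]);
translate([250, 0, 0]) cube([250, 1150, 400]);
translate([500, 0, 0]) cube([250, 1150, 600]);
translate([750, 0, 0]) cube([250, 1150, 800]);
translate([1000, 0, 0]) cube([250, 1150, 1000]);


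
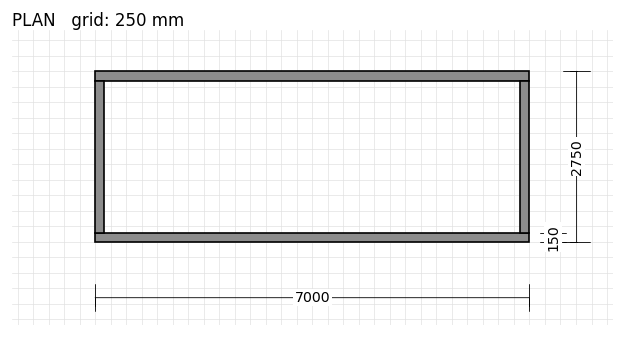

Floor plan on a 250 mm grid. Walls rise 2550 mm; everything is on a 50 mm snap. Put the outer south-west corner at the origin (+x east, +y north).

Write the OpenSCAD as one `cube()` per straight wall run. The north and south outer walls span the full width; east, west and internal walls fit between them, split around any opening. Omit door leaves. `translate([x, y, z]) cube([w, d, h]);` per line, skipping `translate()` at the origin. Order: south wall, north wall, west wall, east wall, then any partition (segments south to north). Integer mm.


cube([7000, 150, 2550]);
translate([0, 2600, 0]) cube([7000, 150, 2550]);
translate([0, 150, 0]) cube([150, 2450, 2550]);
translate([6850, 150, 0]) cube([150, 2450, 2550]);


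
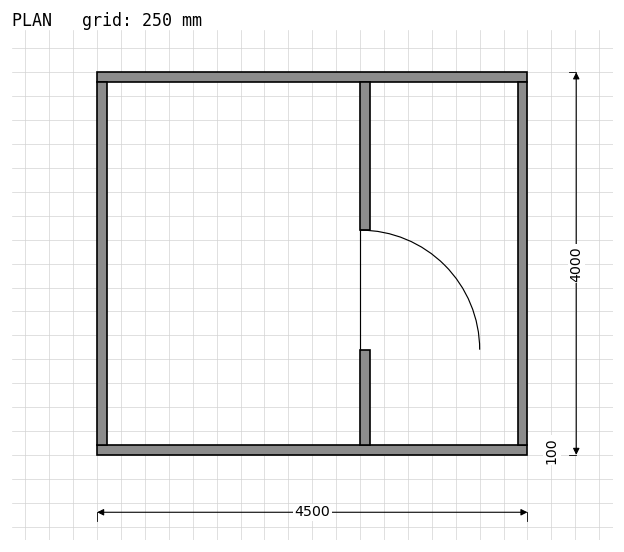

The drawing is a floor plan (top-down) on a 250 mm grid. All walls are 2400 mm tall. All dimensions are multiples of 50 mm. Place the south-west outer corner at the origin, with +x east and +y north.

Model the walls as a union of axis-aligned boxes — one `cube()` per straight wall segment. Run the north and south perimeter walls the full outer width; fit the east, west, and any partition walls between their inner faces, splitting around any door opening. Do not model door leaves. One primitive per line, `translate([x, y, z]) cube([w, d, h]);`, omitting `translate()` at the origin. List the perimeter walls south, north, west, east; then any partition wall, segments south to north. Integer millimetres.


cube([4500, 100, 2400]);
translate([0, 3900, 0]) cube([4500, 100, 2400]);
translate([0, 100, 0]) cube([100, 3800, 2400]);
translate([4400, 100, 0]) cube([100, 3800, 2400]);
translate([2750, 100, 0]) cube([100, 1000, 2400]);
translate([2750, 2350, 0]) cube([100, 1550, 2400]);


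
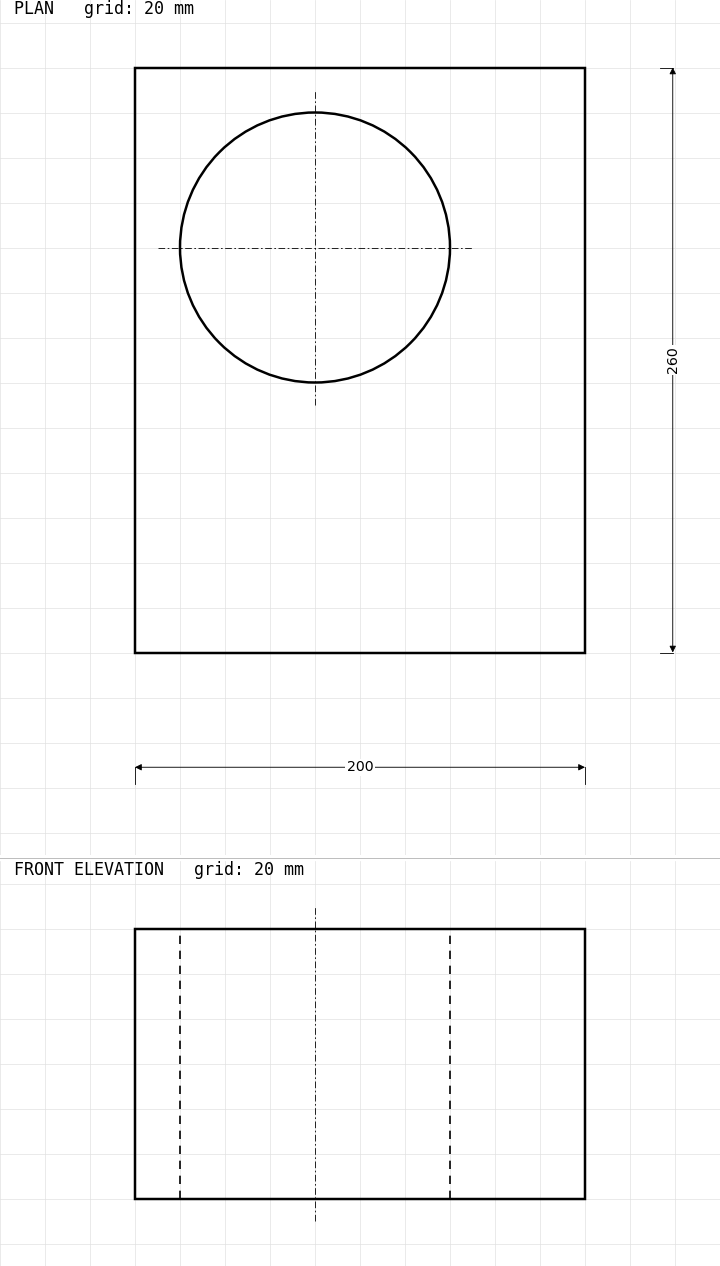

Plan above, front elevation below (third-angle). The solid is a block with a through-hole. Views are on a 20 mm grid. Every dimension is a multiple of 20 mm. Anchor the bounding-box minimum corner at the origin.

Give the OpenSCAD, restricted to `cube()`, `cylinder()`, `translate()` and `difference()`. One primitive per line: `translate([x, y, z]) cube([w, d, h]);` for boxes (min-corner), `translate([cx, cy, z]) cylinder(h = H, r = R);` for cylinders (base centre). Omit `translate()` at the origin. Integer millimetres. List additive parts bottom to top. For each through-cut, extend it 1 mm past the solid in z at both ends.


difference() {
  cube([200, 260, 120]);
  translate([80, 180, -1]) cylinder(h = 122, r = 60);
}
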